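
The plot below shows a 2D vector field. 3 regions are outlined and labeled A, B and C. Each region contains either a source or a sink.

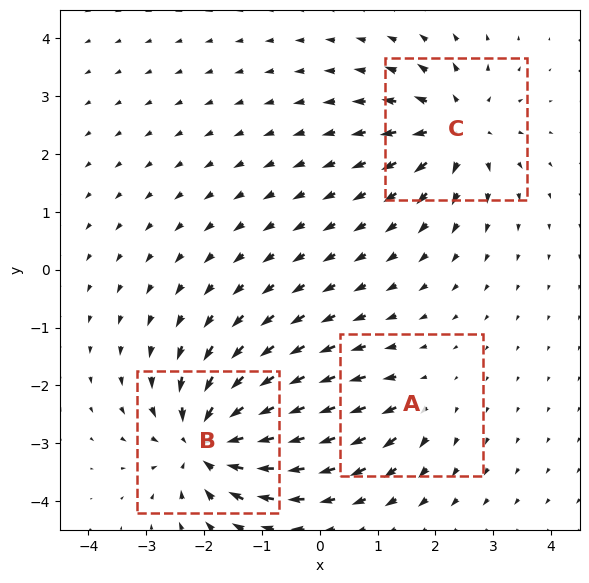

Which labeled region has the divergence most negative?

B

Divergence at each region's feature centre — A: about +2, B: about -6, C: about +4. Region B is most negative.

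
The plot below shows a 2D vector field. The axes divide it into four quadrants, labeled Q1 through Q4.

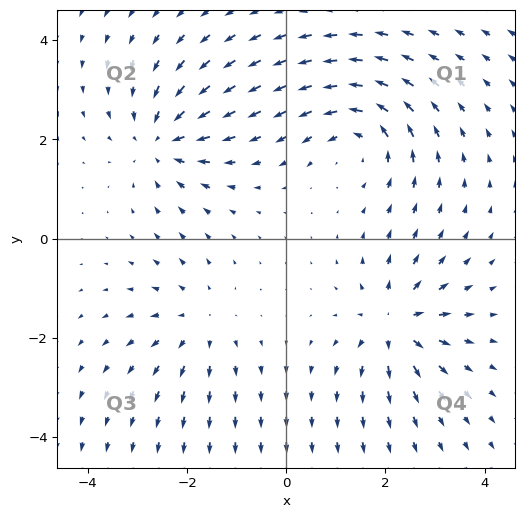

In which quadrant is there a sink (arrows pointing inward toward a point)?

The sink sits at approximately (-2.5, 2.0), which lies in quadrant Q2. The divergence there is about -4, negative as expected for a sink.

Q2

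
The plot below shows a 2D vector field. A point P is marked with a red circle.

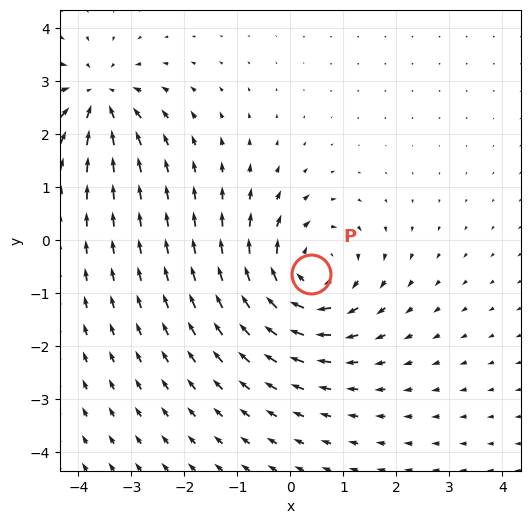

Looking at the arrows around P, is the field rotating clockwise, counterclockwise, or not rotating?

clockwise

Near P at (0.4, -0.6) the arrows circulate clockwise. The curl (z-component) there is about -5; negative curl means clockwise rotation.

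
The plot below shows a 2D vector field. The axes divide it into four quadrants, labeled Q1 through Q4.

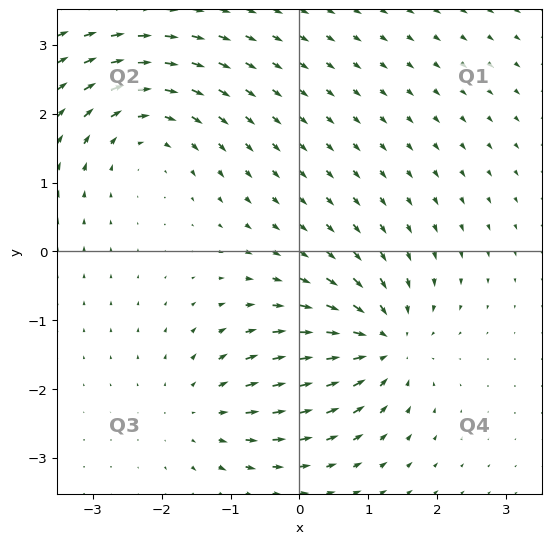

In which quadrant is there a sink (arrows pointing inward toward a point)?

Q4

The sink sits at approximately (1.2, -1.3), which lies in quadrant Q4. The divergence there is about -5, negative as expected for a sink.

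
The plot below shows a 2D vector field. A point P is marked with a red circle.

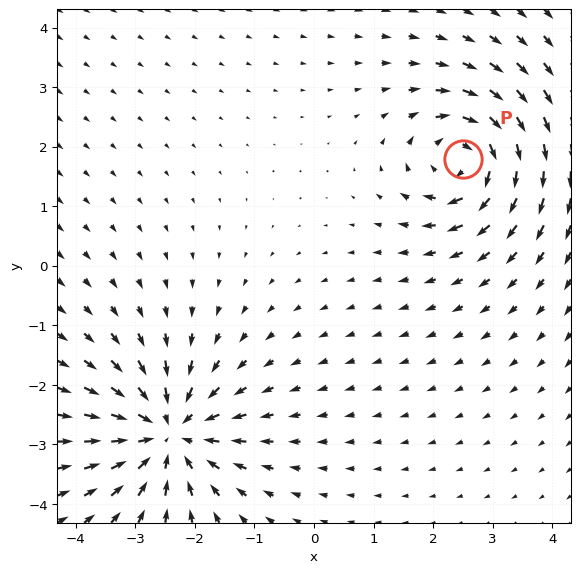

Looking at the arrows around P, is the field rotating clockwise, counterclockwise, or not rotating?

Near P at (2.5, 1.8) the arrows circulate clockwise. The curl (z-component) there is about -4; negative curl means clockwise rotation.

clockwise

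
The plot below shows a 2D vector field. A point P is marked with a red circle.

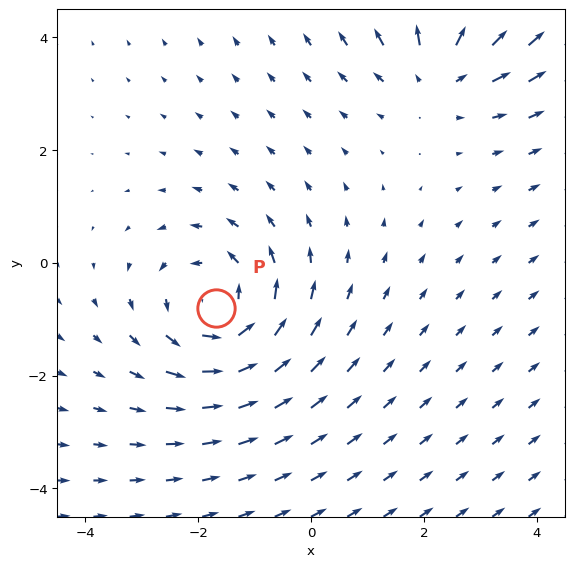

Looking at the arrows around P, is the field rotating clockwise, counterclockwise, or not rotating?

counterclockwise

Near P at (-1.7, -0.8) the arrows circulate counterclockwise. The curl (z-component) there is about +3; positive curl means counterclockwise rotation.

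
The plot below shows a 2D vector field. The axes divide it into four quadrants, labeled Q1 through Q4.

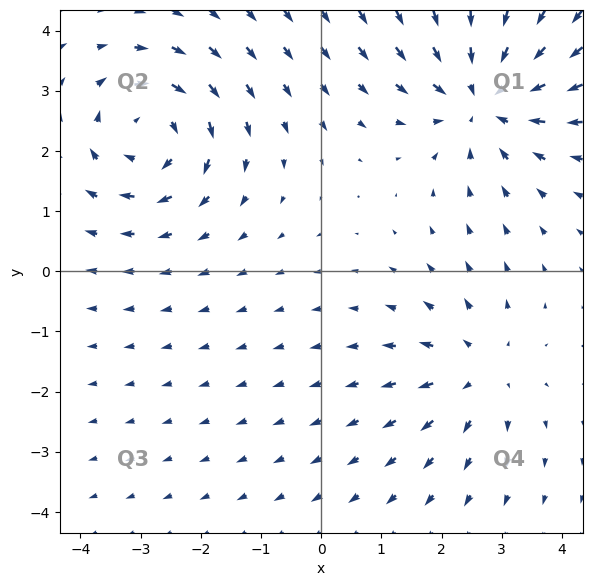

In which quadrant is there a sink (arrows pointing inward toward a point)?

Q1

The sink sits at approximately (2.7, 2.9), which lies in quadrant Q1. The divergence there is about -4, negative as expected for a sink.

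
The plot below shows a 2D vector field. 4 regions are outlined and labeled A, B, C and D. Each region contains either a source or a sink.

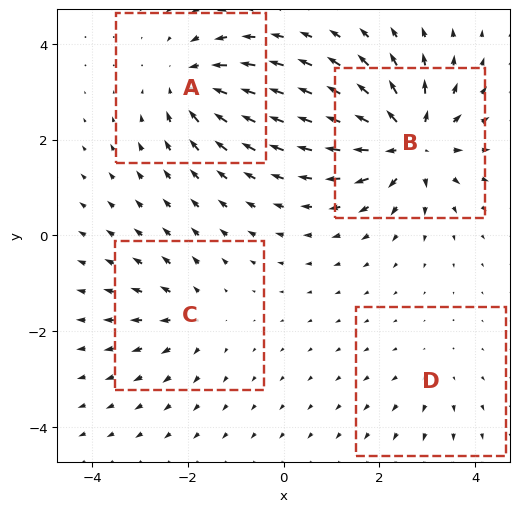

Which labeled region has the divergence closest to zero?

Divergence at each region's feature centre — A: about -5, B: about +8, C: about +4, D: about +2. Region D is closest to zero.

D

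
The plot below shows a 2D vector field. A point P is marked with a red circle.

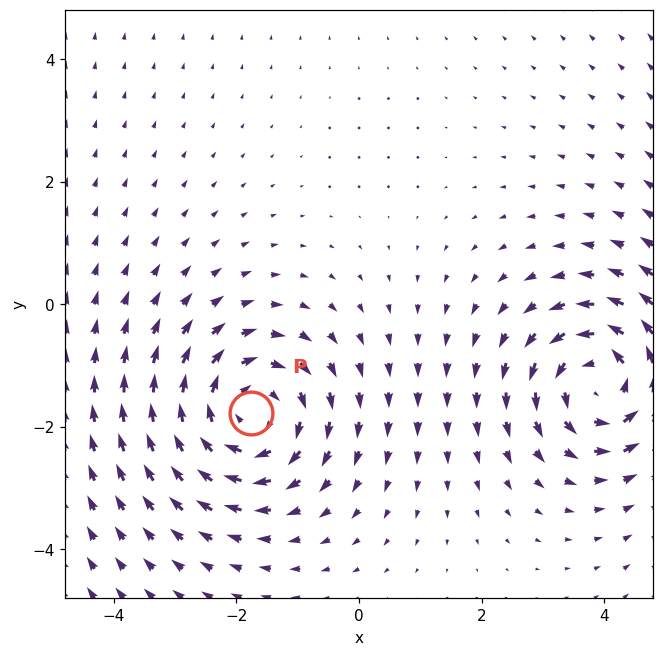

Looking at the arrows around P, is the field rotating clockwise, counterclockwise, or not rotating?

clockwise

Near P at (-1.8, -1.8) the arrows circulate clockwise. The curl (z-component) there is about -3; negative curl means clockwise rotation.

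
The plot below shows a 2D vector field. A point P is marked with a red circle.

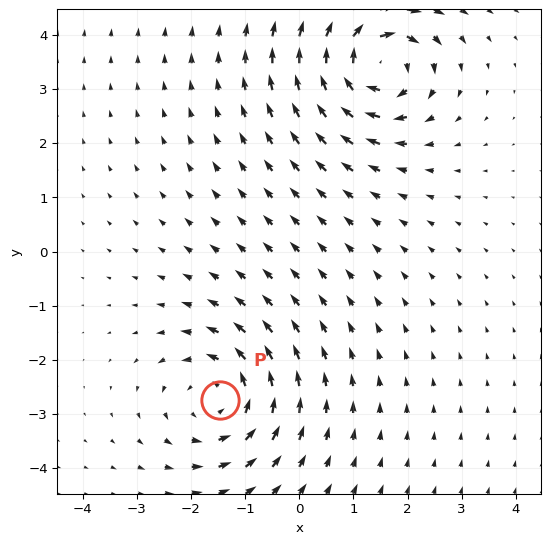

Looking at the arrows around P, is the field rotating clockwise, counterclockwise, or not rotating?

Near P at (-1.5, -2.7) the arrows circulate counterclockwise. The curl (z-component) there is about +4; positive curl means counterclockwise rotation.

counterclockwise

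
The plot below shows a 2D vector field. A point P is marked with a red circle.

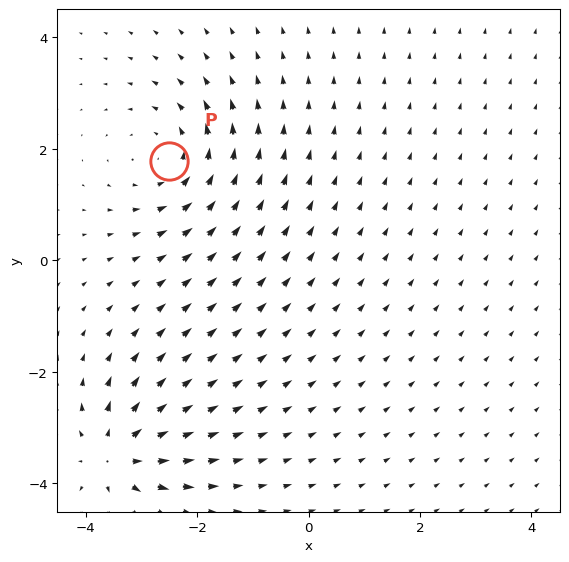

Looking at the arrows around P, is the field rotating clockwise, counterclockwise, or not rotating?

counterclockwise

Near P at (-2.5, 1.8) the arrows circulate counterclockwise. The curl (z-component) there is about +4; positive curl means counterclockwise rotation.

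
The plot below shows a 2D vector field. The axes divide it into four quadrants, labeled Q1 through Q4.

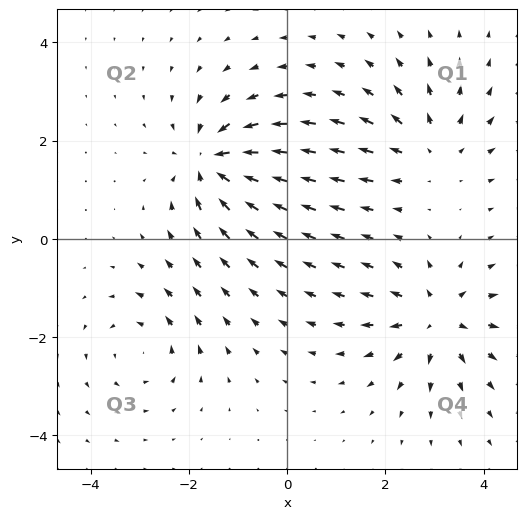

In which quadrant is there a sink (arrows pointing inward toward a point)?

The sink sits at approximately (-1.5, 1.6), which lies in quadrant Q2. The divergence there is about -6, negative as expected for a sink.

Q2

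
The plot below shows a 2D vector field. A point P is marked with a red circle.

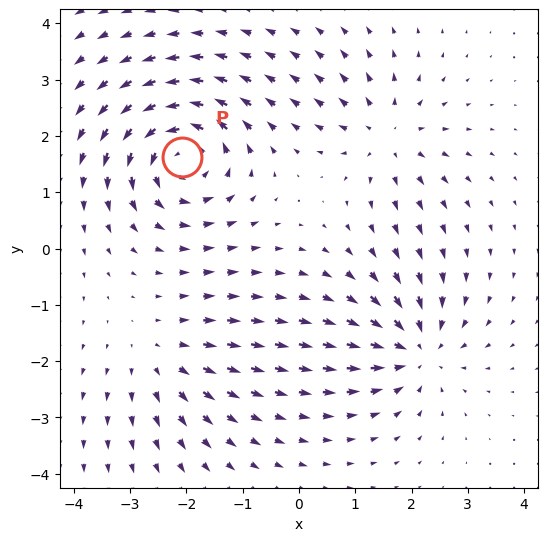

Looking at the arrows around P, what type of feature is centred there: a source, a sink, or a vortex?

At P (-2.1, 1.6) the arrows circulate counterclockwise. Divergence ≈0, curl about +5 — near-zero divergence with nonzero curl is a vortex.

vortex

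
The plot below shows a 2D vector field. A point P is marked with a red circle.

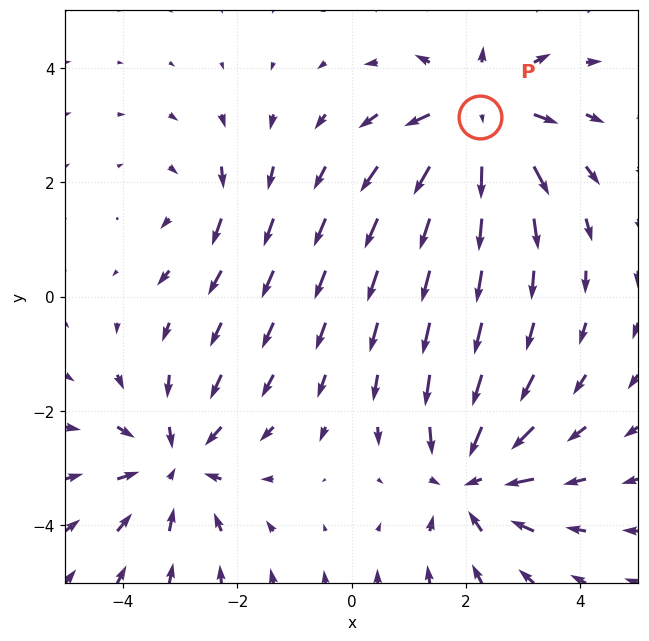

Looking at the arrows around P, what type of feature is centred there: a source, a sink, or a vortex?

At P (2.2, 3.1) the arrows spread outward. Divergence about +5, curl ≈0 — positive divergence with near-zero curl is a source.

source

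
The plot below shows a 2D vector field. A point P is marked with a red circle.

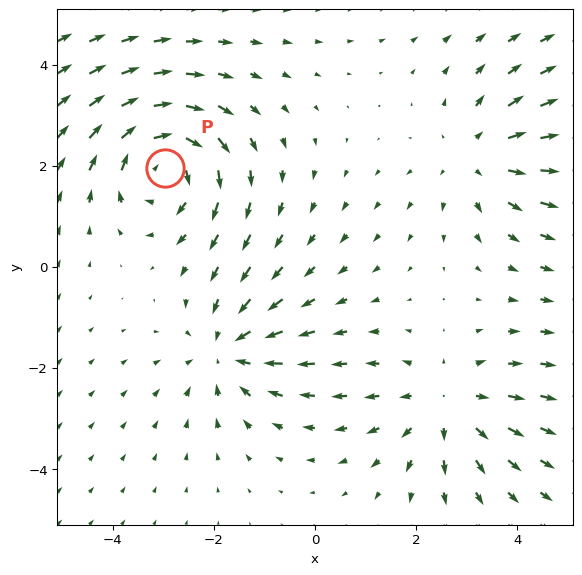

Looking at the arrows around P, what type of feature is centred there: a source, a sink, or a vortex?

At P (-3.0, 1.9) the arrows circulate clockwise. Divergence ≈0, curl about -4 — near-zero divergence with nonzero curl is a vortex.

vortex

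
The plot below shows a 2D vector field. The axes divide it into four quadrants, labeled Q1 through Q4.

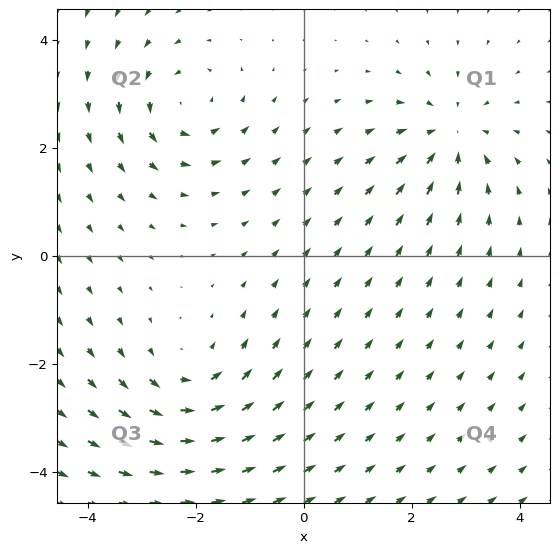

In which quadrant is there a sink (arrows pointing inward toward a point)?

Q1

The sink sits at approximately (2.7, 2.2), which lies in quadrant Q1. The divergence there is about -5, negative as expected for a sink.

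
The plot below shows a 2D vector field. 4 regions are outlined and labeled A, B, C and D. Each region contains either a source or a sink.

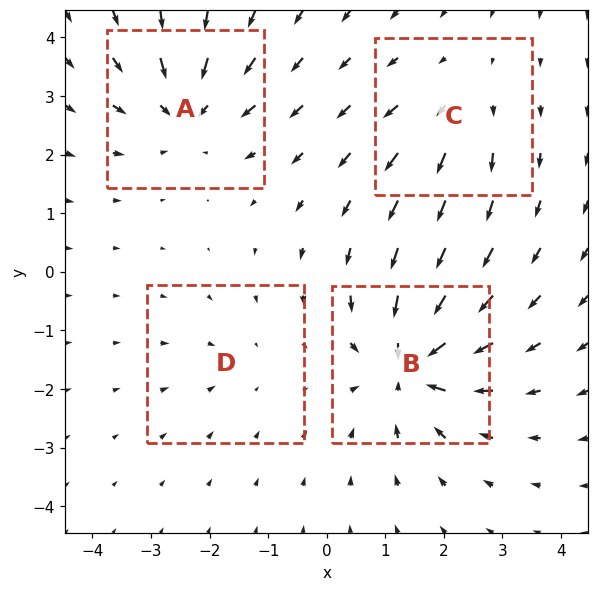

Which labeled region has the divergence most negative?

Divergence at each region's feature centre — A: about -6, B: about -8, C: about +4, D: about -2. Region B is most negative.

B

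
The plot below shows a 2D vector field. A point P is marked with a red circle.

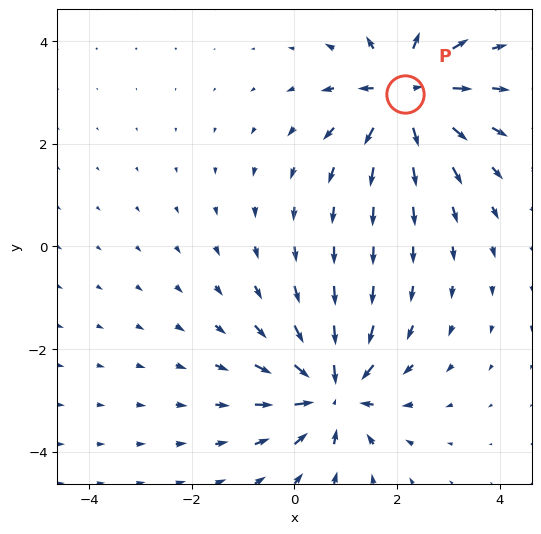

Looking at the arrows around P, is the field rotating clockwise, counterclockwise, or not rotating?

Near P at (2.2, 3.0) the arrows show no circulation. The curl there is ≈0.

not rotating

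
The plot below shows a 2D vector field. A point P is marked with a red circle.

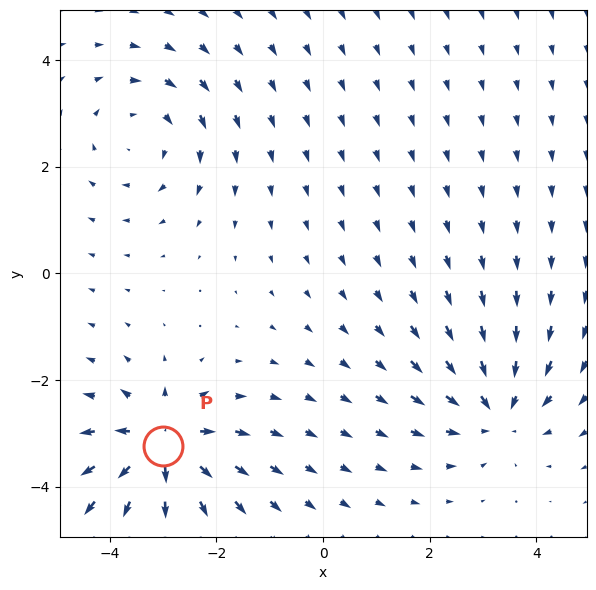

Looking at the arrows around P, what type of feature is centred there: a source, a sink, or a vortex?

source

At P (-3.0, -3.2) the arrows spread outward. Divergence about +6, curl ≈0 — positive divergence with near-zero curl is a source.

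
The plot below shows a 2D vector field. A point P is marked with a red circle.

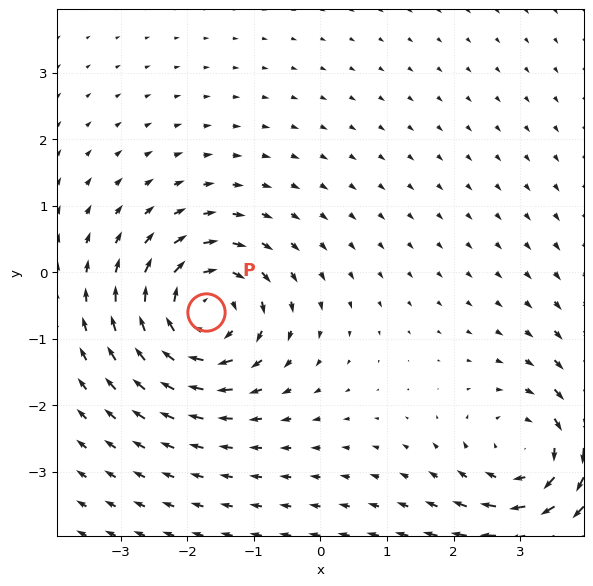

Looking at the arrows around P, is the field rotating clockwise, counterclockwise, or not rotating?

clockwise

Near P at (-1.7, -0.6) the arrows circulate clockwise. The curl (z-component) there is about -5; negative curl means clockwise rotation.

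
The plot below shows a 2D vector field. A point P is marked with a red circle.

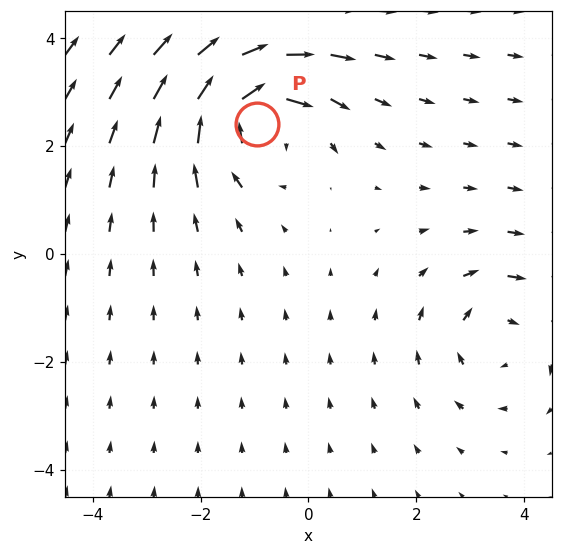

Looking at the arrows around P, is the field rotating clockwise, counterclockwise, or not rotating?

clockwise

Near P at (-0.9, 2.4) the arrows circulate clockwise. The curl (z-component) there is about -5; negative curl means clockwise rotation.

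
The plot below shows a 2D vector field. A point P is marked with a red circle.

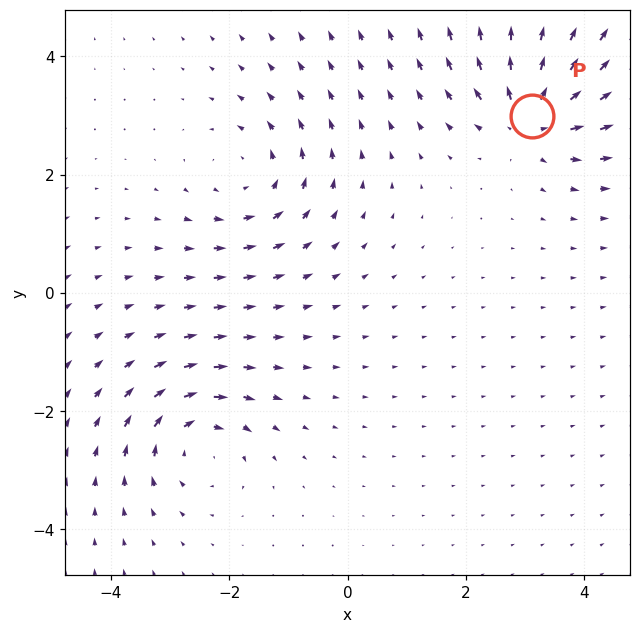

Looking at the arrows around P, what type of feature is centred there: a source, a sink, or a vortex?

source

At P (3.1, 3.0) the arrows spread outward. Divergence about +5, curl ≈0 — positive divergence with near-zero curl is a source.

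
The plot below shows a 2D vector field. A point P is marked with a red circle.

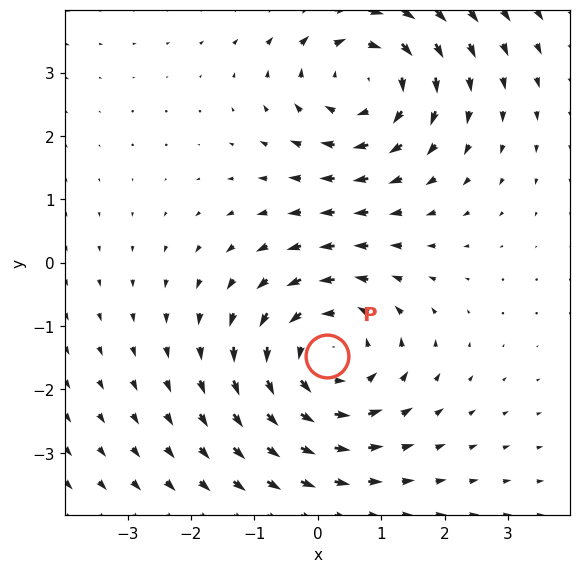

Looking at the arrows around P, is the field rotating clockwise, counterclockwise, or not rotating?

Near P at (0.1, -1.5) the arrows circulate counterclockwise. The curl (z-component) there is about +4; positive curl means counterclockwise rotation.

counterclockwise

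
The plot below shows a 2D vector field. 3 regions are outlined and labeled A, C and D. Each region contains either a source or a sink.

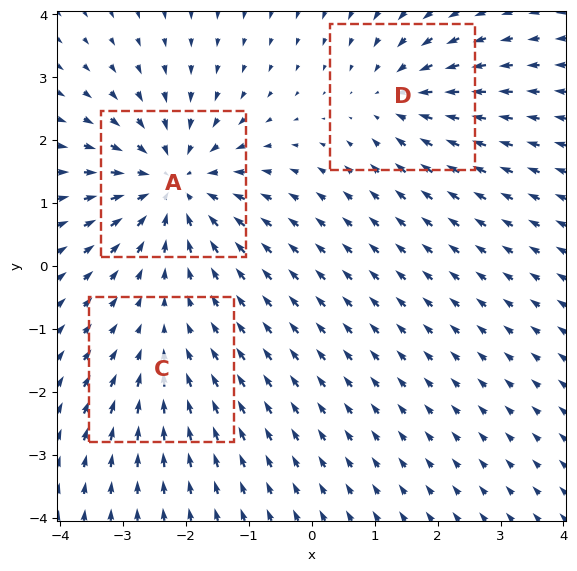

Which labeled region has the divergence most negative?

Divergence at each region's feature centre — A: about -5, C: about -2, D: about -3. Region A is most negative.

A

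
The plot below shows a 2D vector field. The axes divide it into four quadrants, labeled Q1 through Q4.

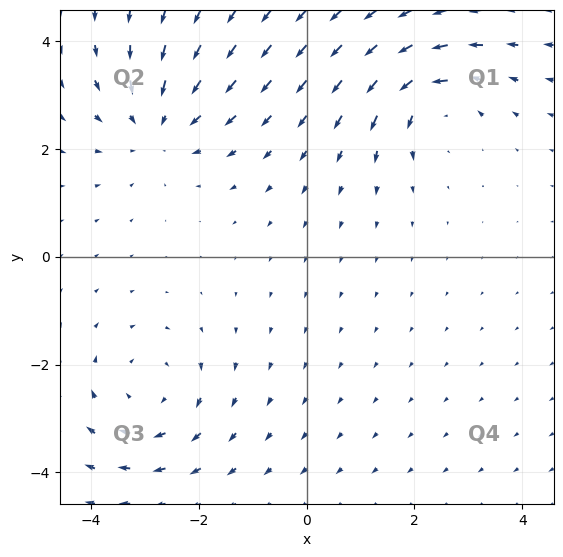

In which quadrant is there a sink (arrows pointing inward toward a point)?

The sink sits at approximately (-2.8, 2.4), which lies in quadrant Q2. The divergence there is about -4, negative as expected for a sink.

Q2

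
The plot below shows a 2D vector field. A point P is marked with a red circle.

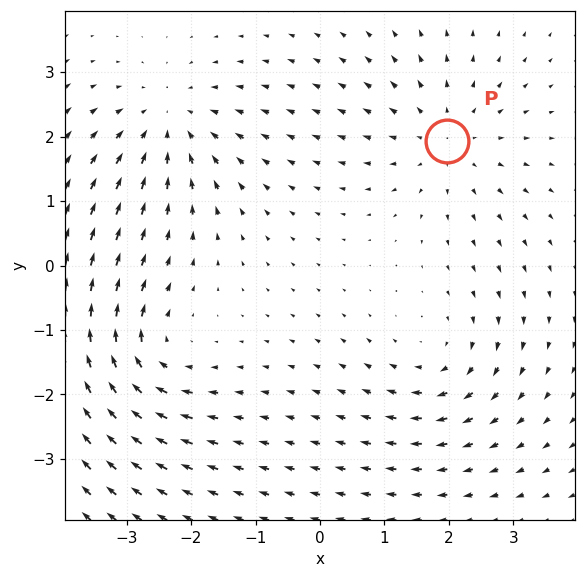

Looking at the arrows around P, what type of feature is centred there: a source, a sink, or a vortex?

At P (2.0, 1.9) the arrows spread outward. Divergence about +4, curl ≈0 — positive divergence with near-zero curl is a source.

source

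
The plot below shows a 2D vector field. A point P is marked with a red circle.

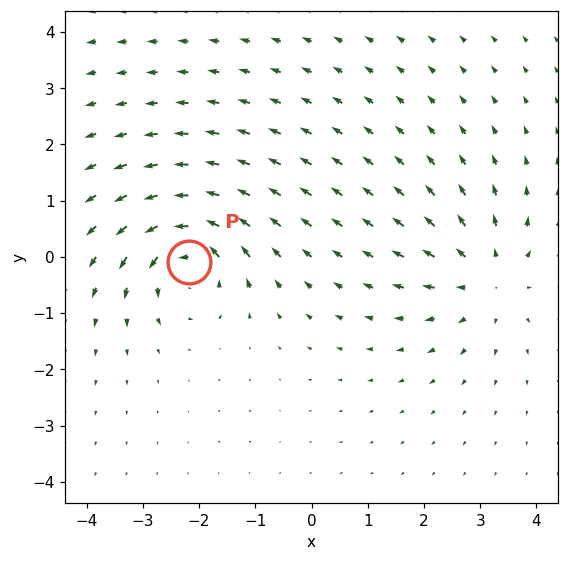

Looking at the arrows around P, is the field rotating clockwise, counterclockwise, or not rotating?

counterclockwise

Near P at (-2.2, -0.1) the arrows circulate counterclockwise. The curl (z-component) there is about +6; positive curl means counterclockwise rotation.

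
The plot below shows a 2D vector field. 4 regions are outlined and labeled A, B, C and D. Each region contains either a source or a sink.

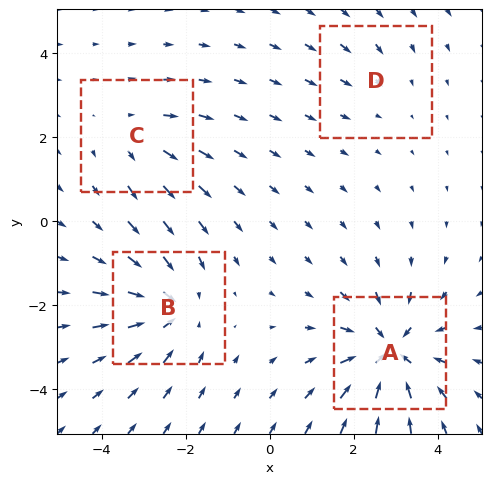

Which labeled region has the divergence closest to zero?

D

Divergence at each region's feature centre — A: about -7, B: about -5, C: about +3, D: about -2. Region D is closest to zero.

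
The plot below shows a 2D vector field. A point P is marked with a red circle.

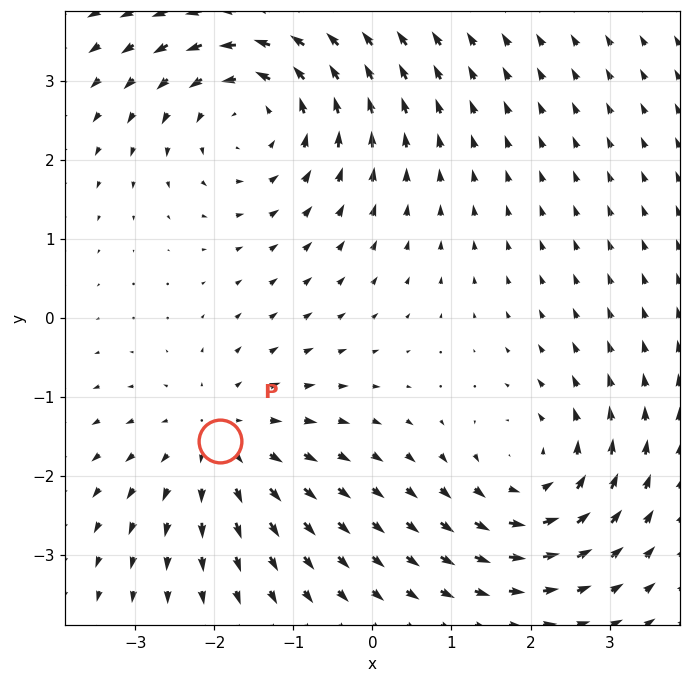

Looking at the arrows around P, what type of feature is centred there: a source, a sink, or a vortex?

source

At P (-1.9, -1.6) the arrows spread outward. Divergence about +3, curl ≈0 — positive divergence with near-zero curl is a source.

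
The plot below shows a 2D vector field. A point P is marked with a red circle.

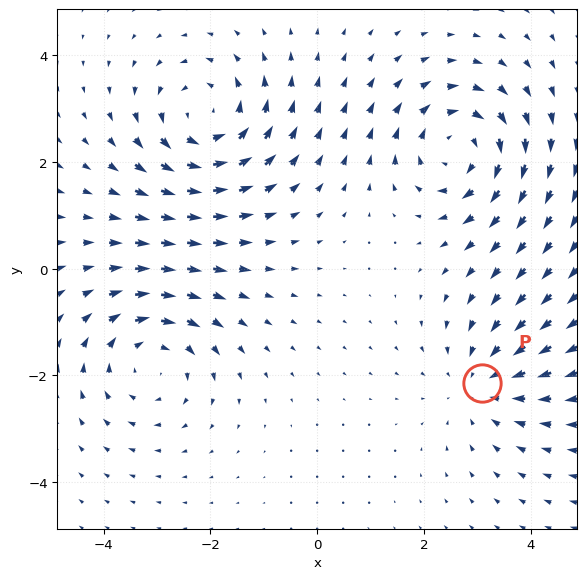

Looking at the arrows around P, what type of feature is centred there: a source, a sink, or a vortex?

At P (3.1, -2.1) the arrows converge inward. Divergence about -3, curl ≈0 — negative divergence with near-zero curl is a sink.

sink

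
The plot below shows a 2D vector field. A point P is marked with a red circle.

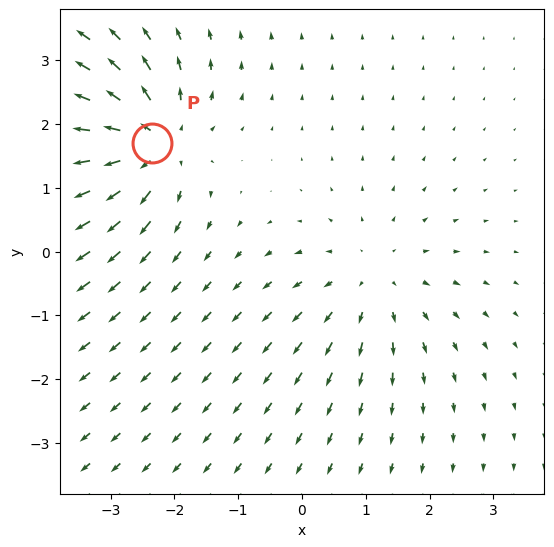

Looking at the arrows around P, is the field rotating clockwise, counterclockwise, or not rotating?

not rotating

Near P at (-2.3, 1.7) the arrows show no circulation. The curl there is ≈0.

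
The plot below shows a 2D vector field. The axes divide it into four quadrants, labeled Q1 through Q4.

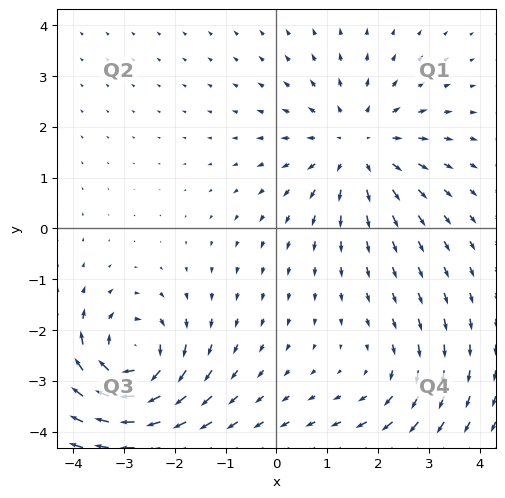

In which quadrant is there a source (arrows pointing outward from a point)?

The source sits at approximately (1.6, 1.6), which lies in quadrant Q1. The divergence there is about +4, positive as expected for a source.

Q1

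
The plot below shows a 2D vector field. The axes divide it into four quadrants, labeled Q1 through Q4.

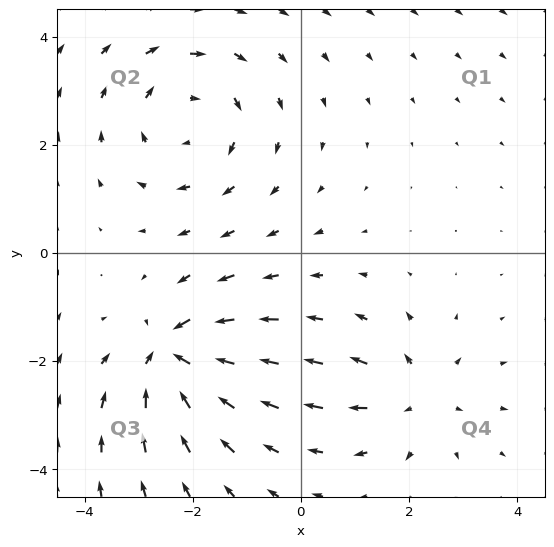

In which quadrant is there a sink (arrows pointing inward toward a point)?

Q3

The sink sits at approximately (-2.4, -1.9), which lies in quadrant Q3. The divergence there is about -6, negative as expected for a sink.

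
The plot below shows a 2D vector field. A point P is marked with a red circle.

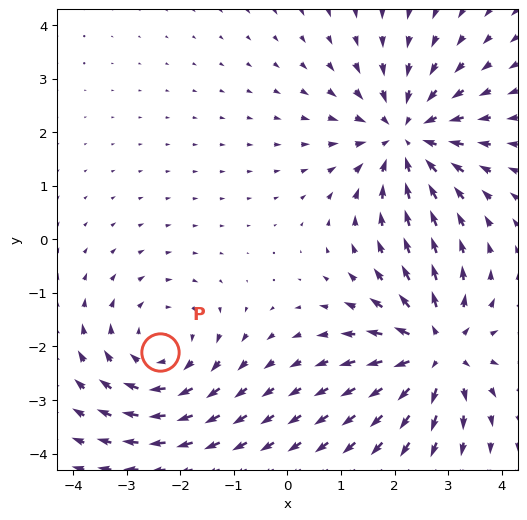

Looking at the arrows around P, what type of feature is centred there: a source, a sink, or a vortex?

At P (-2.4, -2.1) the arrows circulate clockwise. Divergence ≈0, curl about -3 — near-zero divergence with nonzero curl is a vortex.

vortex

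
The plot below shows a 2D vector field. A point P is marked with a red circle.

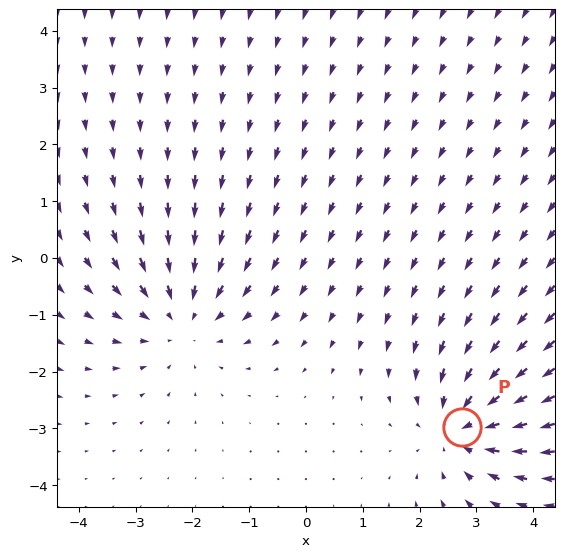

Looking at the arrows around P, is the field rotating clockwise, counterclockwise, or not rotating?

Near P at (2.7, -3.0) the arrows show no circulation. The curl there is ≈0.

not rotating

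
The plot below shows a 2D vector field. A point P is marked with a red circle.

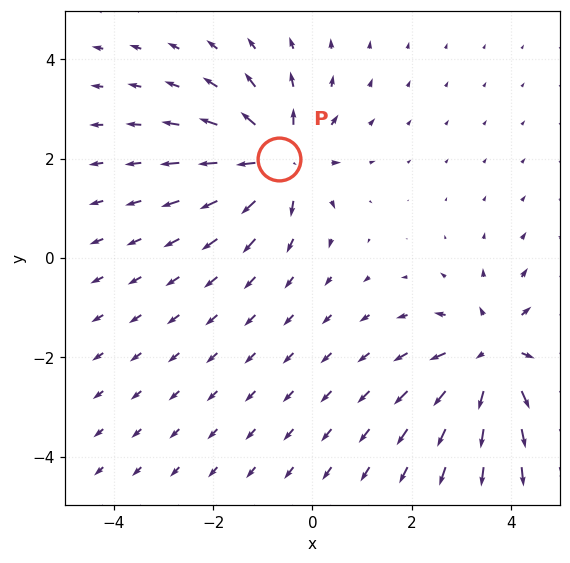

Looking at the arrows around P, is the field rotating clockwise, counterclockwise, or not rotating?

not rotating

Near P at (-0.7, 2.0) the arrows show no circulation. The curl there is ≈0.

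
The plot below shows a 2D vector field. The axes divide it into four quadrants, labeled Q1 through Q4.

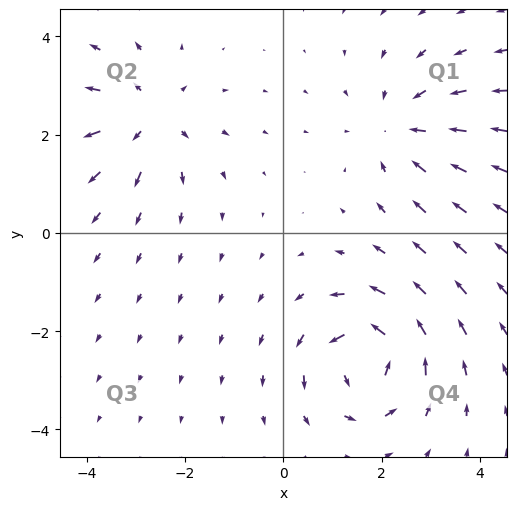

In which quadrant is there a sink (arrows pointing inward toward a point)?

The sink sits at approximately (2.4, 2.1), which lies in quadrant Q1. The divergence there is about -3, negative as expected for a sink.

Q1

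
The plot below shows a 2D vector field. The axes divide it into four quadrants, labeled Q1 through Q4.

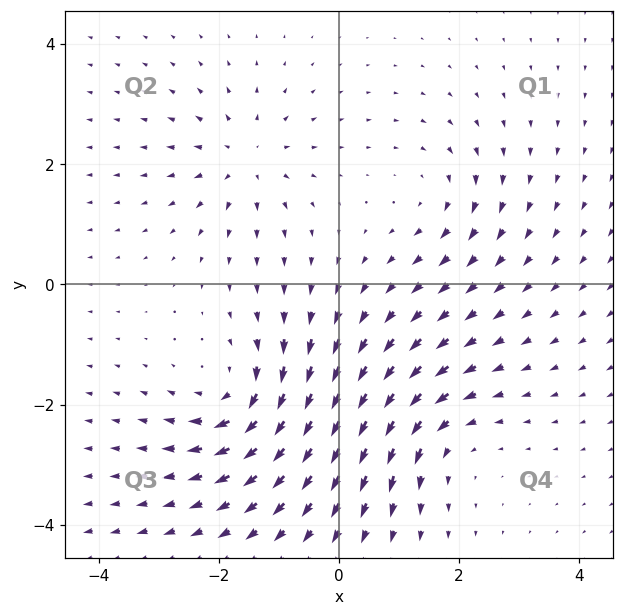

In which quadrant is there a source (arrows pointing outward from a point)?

Q2

The source sits at approximately (-1.6, 2.1), which lies in quadrant Q2. The divergence there is about +4, positive as expected for a source.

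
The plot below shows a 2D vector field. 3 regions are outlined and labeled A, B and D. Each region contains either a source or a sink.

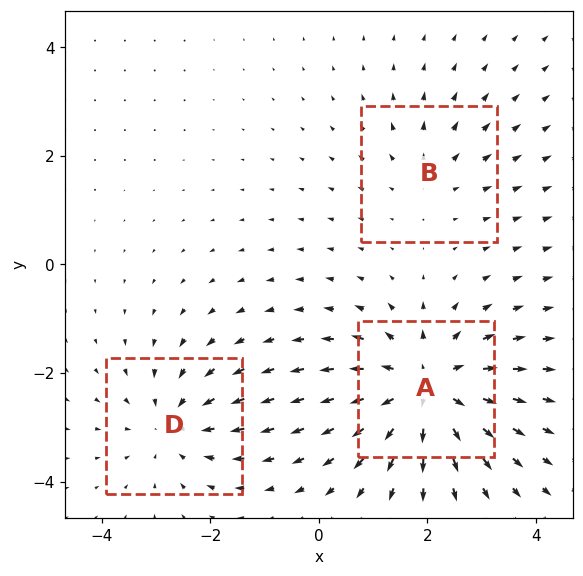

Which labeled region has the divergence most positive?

A

Divergence at each region's feature centre — A: about +5, B: about +2, D: about -3. Region A is most positive.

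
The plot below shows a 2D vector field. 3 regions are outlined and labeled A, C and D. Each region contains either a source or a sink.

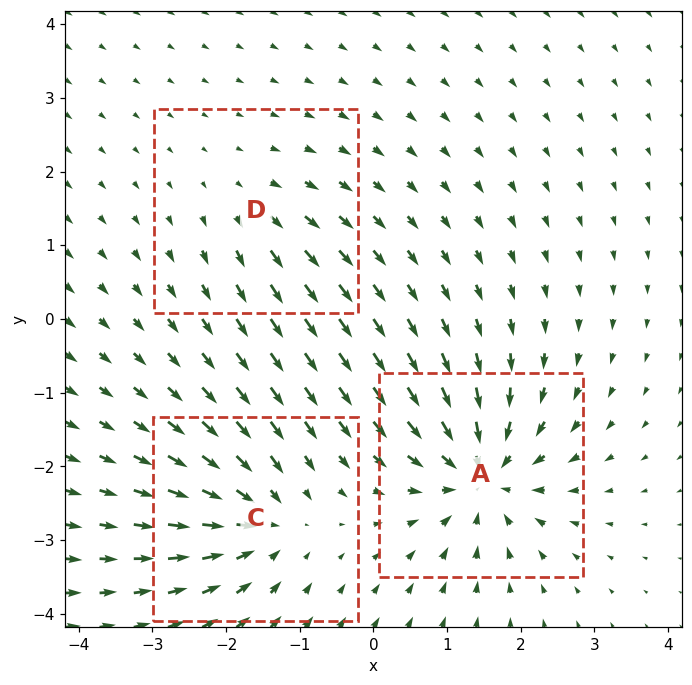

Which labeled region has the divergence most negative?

A

Divergence at each region's feature centre — A: about -6, C: about -4, D: about +2. Region A is most negative.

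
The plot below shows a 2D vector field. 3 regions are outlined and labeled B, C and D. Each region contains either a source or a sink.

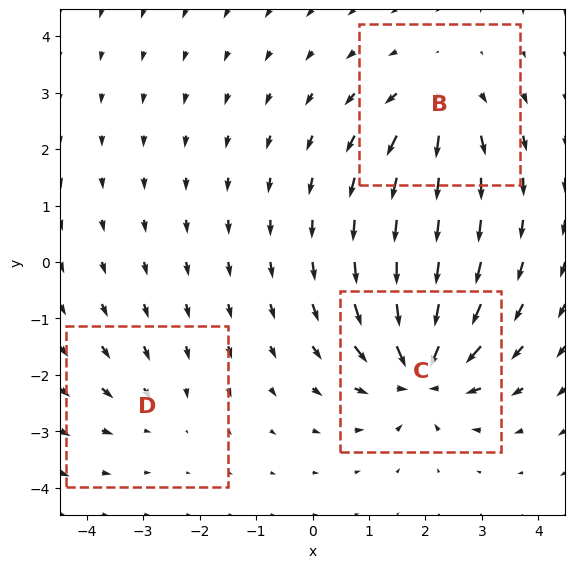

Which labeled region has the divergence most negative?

C

Divergence at each region's feature centre — B: about +4, C: about -6, D: about -2. Region C is most negative.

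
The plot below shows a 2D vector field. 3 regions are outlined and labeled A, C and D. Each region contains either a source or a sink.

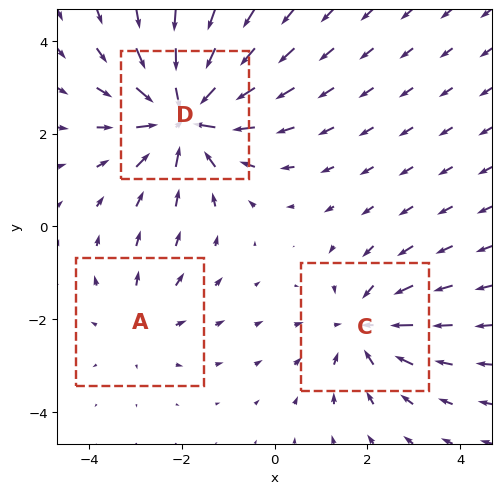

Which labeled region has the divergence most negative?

Divergence at each region's feature centre — A: about +2, C: about -3, D: about -5. Region D is most negative.

D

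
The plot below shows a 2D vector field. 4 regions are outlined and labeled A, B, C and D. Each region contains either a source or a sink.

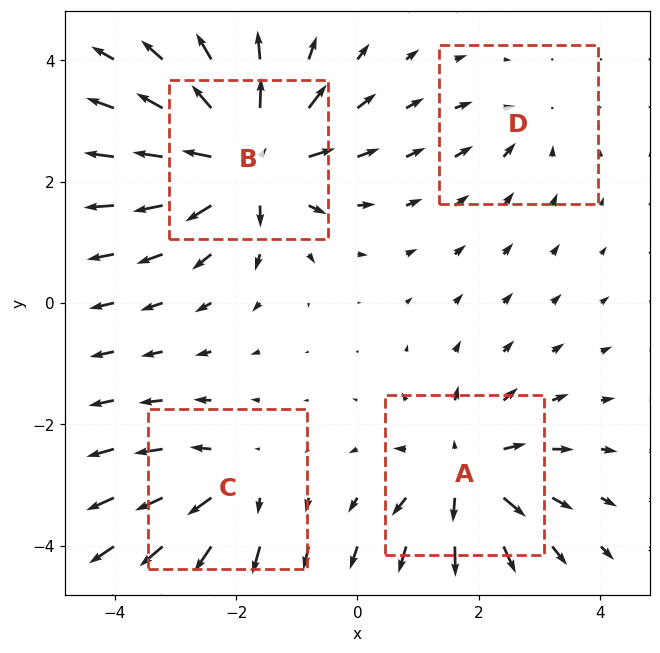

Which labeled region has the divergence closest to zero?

Divergence at each region's feature centre — A: about +6, B: about +8, C: about +4, D: about -2. Region D is closest to zero.

D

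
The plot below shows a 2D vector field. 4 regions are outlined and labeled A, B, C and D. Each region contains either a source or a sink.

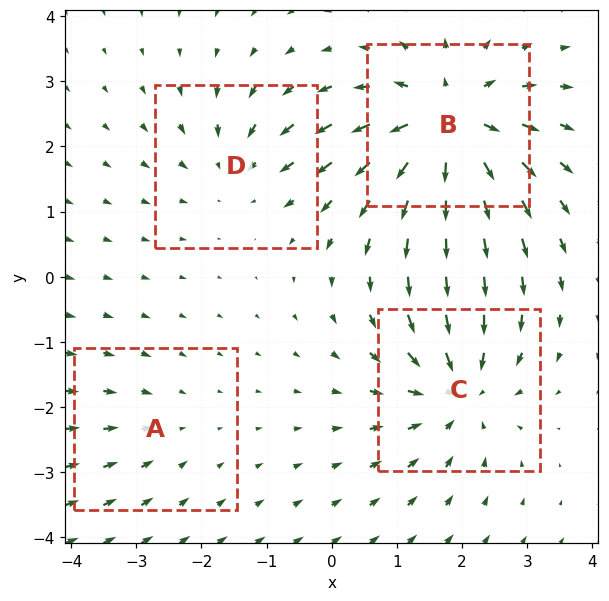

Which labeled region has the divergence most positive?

B

Divergence at each region's feature centre — A: about -2, B: about +8, C: about -6, D: about -4. Region B is most positive.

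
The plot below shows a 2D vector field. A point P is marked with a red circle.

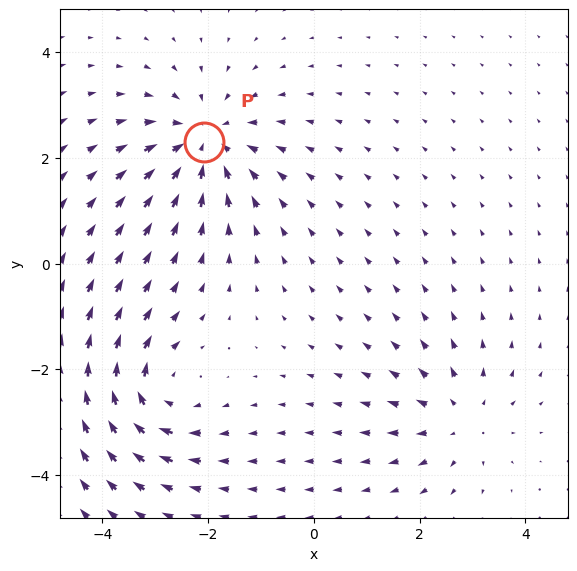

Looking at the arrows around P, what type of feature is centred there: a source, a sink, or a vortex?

At P (-2.1, 2.3) the arrows converge inward. Divergence about -4, curl ≈0 — negative divergence with near-zero curl is a sink.

sink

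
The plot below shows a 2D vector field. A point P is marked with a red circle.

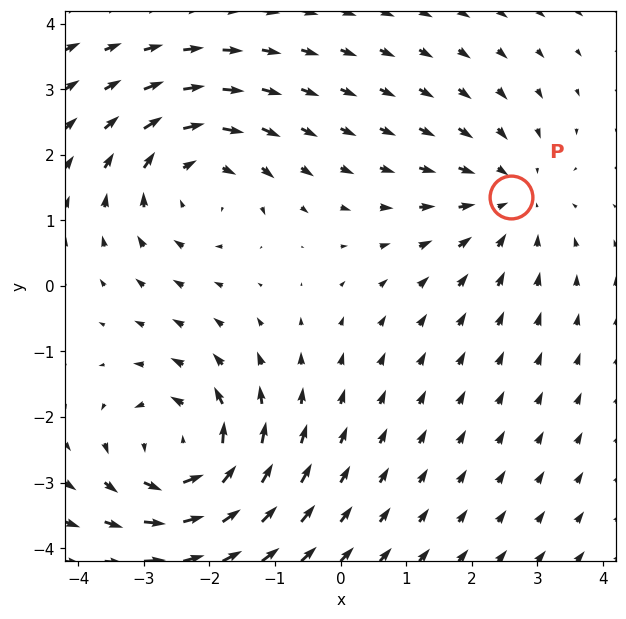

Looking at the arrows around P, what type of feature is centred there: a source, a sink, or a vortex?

At P (2.6, 1.4) the arrows converge inward. Divergence about -2, curl ≈0 — negative divergence with near-zero curl is a sink.

sink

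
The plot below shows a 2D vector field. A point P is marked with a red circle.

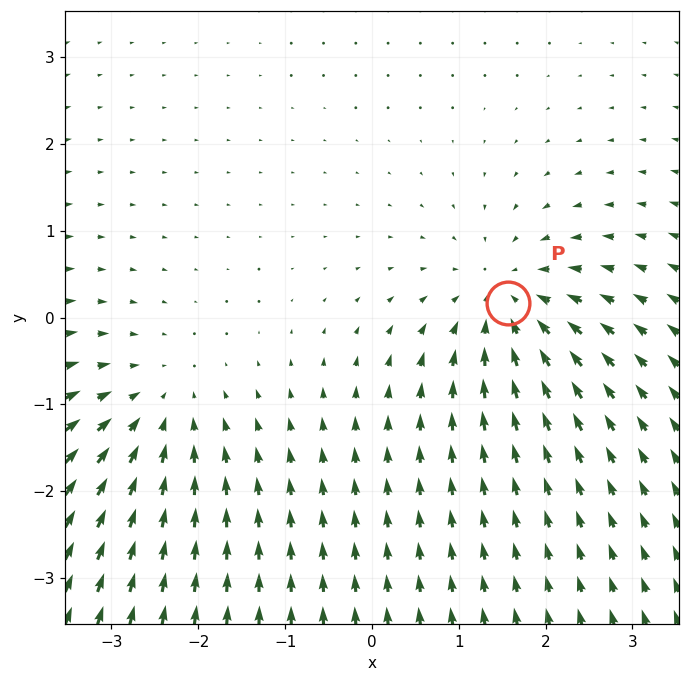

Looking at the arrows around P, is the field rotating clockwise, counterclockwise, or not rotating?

not rotating

Near P at (1.6, 0.2) the arrows show no circulation. The curl there is ≈0.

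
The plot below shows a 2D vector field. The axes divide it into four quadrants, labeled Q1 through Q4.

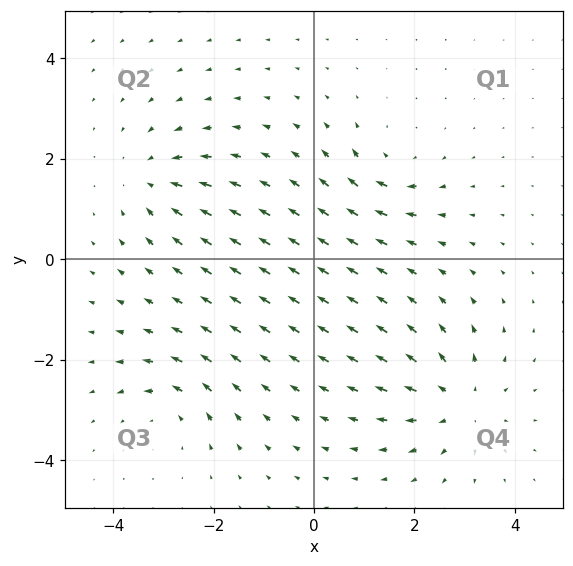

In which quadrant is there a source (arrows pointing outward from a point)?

Q4

The source sits at approximately (2.9, -2.8), which lies in quadrant Q4. The divergence there is about +4, positive as expected for a source.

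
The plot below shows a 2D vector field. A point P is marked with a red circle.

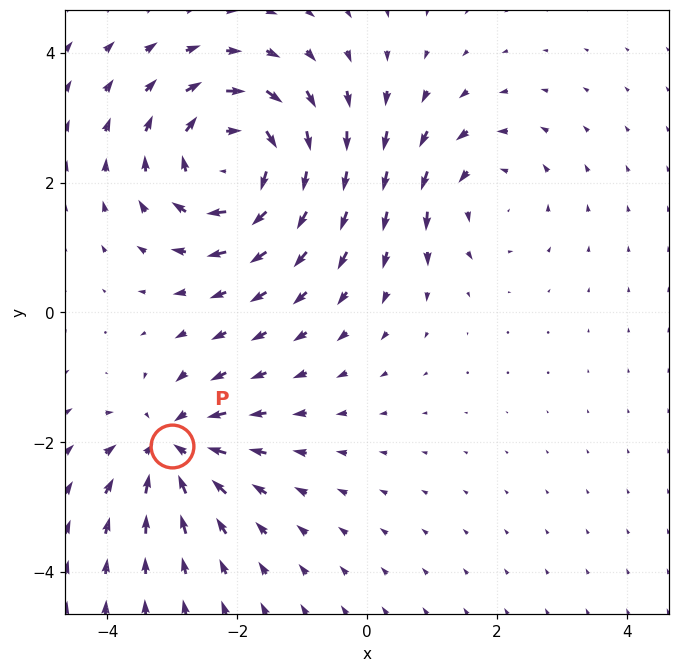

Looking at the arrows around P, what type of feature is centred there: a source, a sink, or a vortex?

At P (-3.0, -2.1) the arrows converge inward. Divergence about -4, curl ≈0 — negative divergence with near-zero curl is a sink.

sink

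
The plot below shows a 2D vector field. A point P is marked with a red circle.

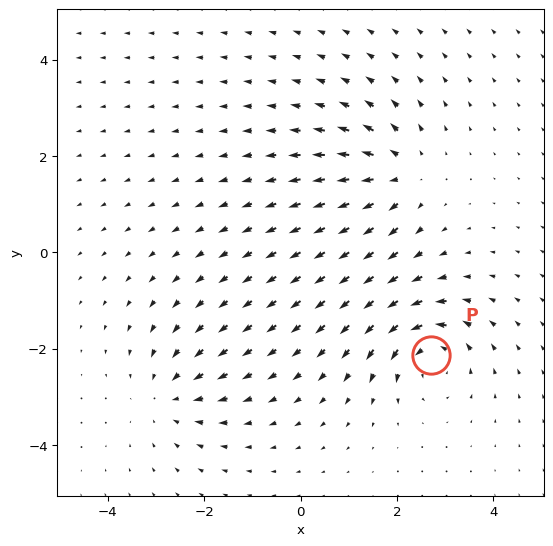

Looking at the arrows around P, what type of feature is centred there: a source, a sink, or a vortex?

At P (2.7, -2.1) the arrows circulate counterclockwise. Divergence ≈0, curl about +7 — near-zero divergence with nonzero curl is a vortex.

vortex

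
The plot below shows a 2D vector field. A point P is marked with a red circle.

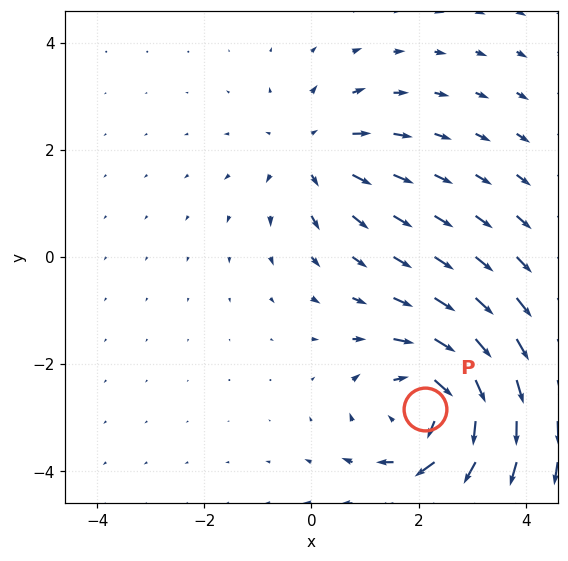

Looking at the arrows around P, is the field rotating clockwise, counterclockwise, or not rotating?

clockwise

Near P at (2.1, -2.8) the arrows circulate clockwise. The curl (z-component) there is about -4; negative curl means clockwise rotation.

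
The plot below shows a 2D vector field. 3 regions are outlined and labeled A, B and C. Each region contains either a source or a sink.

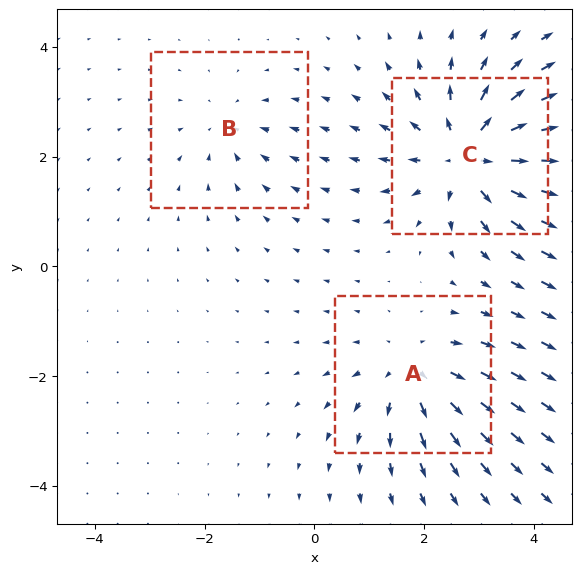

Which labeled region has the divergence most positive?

Divergence at each region's feature centre — A: about +3, B: about -2, C: about +5. Region C is most positive.

C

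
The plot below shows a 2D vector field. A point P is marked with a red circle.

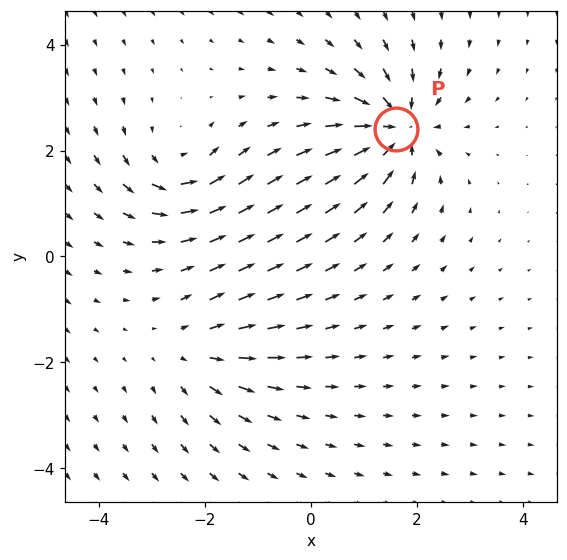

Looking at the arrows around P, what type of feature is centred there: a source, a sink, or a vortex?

At P (1.6, 2.4) the arrows converge inward. Divergence about -5, curl ≈0 — negative divergence with near-zero curl is a sink.

sink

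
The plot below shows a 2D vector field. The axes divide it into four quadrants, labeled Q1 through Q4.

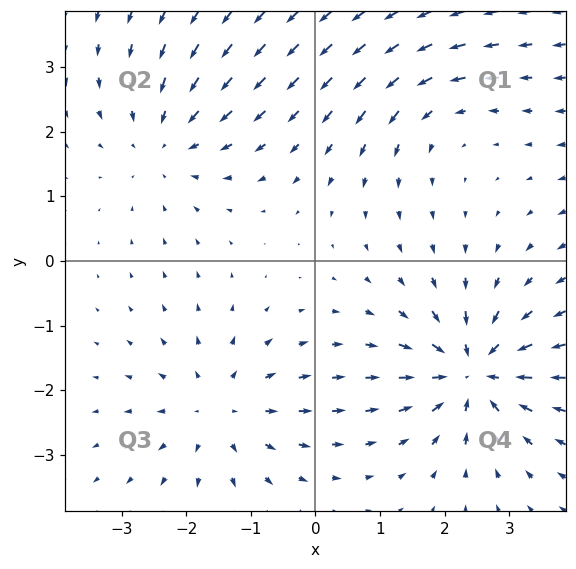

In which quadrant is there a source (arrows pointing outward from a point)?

Q3

The source sits at approximately (-1.5, -2.3), which lies in quadrant Q3. The divergence there is about +4, positive as expected for a source.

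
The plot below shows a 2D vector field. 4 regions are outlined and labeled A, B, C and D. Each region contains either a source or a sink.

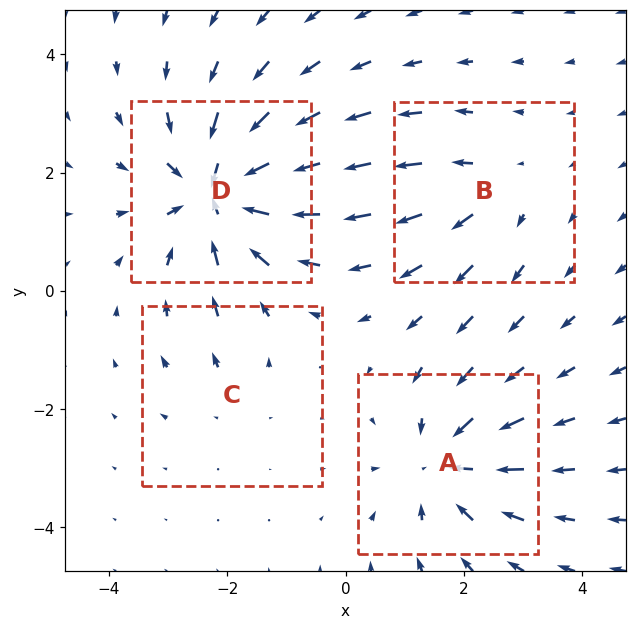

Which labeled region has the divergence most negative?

Divergence at each region's feature centre — A: about -5, B: about +3, C: about +2, D: about -7. Region D is most negative.

D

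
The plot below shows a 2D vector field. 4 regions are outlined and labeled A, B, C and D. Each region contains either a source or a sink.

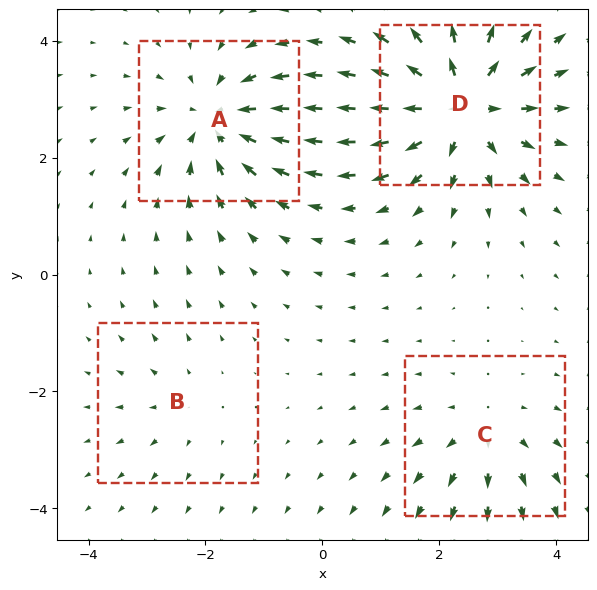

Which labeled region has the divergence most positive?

D

Divergence at each region's feature centre — A: about -6, B: about +2, C: about +4, D: about +7. Region D is most positive.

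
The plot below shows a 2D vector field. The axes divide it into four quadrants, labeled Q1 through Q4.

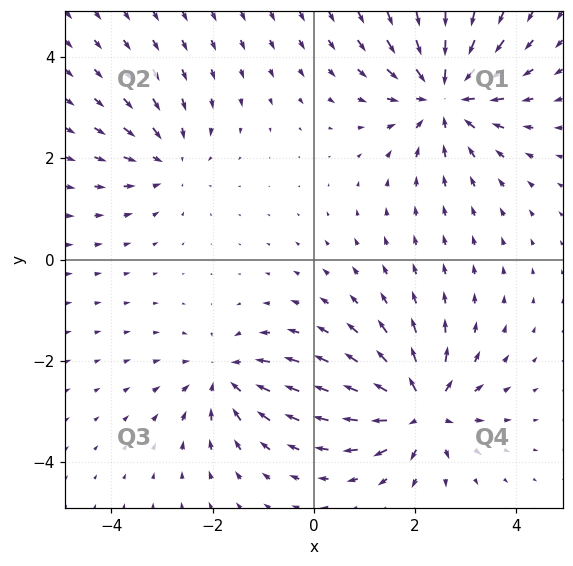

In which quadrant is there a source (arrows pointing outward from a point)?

The source sits at approximately (2.1, -3.0), which lies in quadrant Q4. The divergence there is about +6, positive as expected for a source.

Q4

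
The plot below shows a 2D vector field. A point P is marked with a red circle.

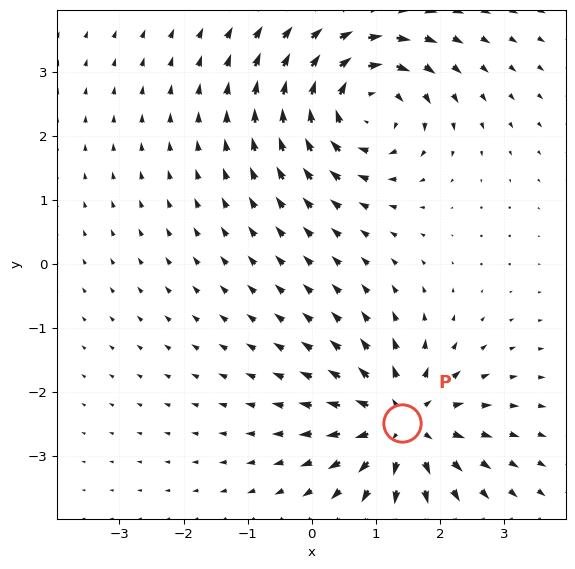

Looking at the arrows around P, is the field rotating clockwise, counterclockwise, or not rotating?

Near P at (1.4, -2.5) the arrows show no circulation. The curl there is ≈0.

not rotating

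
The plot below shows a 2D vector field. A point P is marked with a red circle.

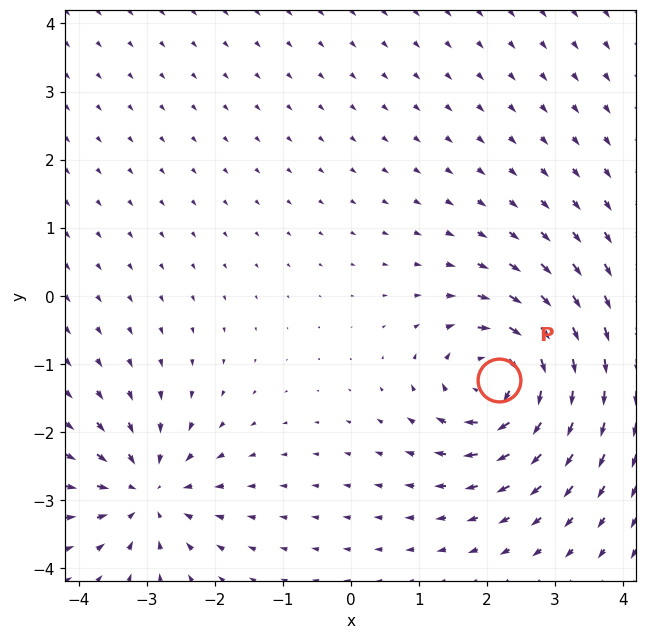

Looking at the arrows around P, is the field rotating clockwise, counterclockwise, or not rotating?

Near P at (2.2, -1.2) the arrows circulate clockwise. The curl (z-component) there is about -7; negative curl means clockwise rotation.

clockwise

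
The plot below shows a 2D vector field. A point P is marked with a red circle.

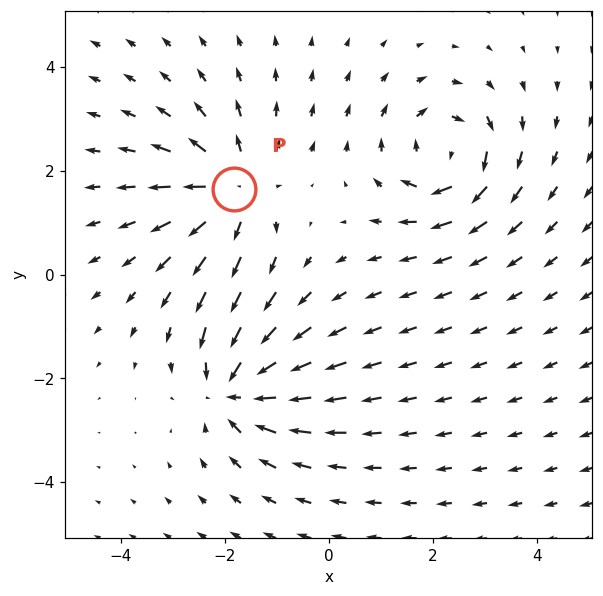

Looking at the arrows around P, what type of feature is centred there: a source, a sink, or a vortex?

At P (-1.8, 1.6) the arrows spread outward. Divergence about +5, curl ≈0 — positive divergence with near-zero curl is a source.

source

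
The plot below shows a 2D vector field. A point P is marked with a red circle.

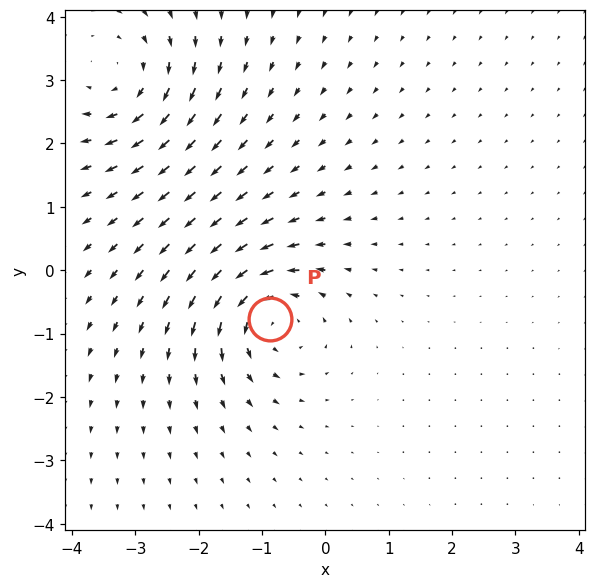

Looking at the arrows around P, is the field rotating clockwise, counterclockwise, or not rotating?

counterclockwise

Near P at (-0.9, -0.8) the arrows circulate counterclockwise. The curl (z-component) there is about +4; positive curl means counterclockwise rotation.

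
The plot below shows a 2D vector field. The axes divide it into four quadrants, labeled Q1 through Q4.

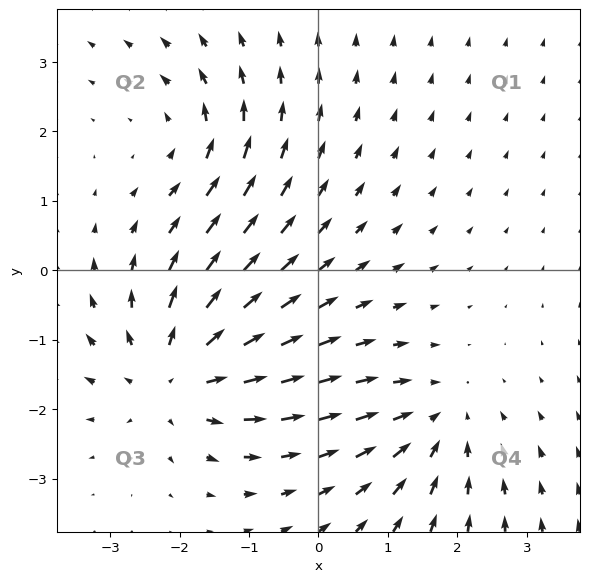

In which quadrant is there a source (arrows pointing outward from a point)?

The source sits at approximately (-2.1, -1.5), which lies in quadrant Q3. The divergence there is about +4, positive as expected for a source.

Q3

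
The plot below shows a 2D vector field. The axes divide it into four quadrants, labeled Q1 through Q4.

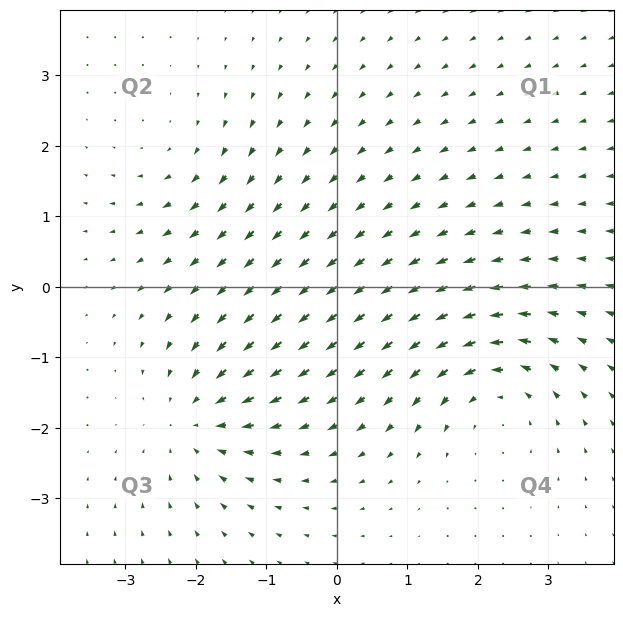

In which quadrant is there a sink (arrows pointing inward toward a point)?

Q3

The sink sits at approximately (-2.0, -1.9), which lies in quadrant Q3. The divergence there is about -5, negative as expected for a sink.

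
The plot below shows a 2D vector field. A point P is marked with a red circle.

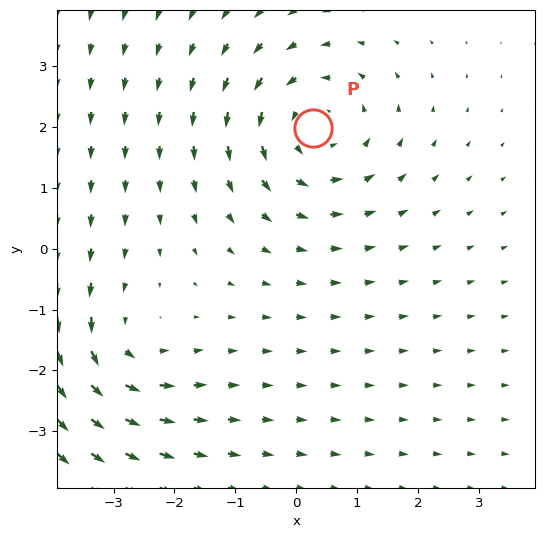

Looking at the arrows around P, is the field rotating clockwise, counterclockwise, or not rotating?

counterclockwise

Near P at (0.3, 2.0) the arrows circulate counterclockwise. The curl (z-component) there is about +3; positive curl means counterclockwise rotation.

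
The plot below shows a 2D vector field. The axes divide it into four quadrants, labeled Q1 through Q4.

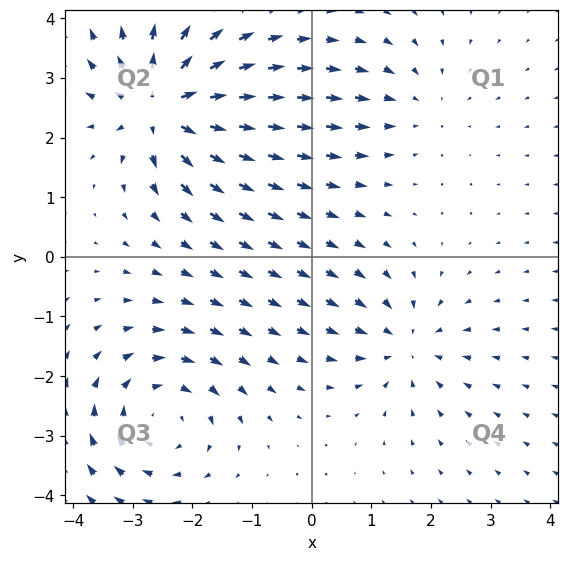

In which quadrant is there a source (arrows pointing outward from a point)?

The source sits at approximately (-2.5, 2.5), which lies in quadrant Q2. The divergence there is about +7, positive as expected for a source.

Q2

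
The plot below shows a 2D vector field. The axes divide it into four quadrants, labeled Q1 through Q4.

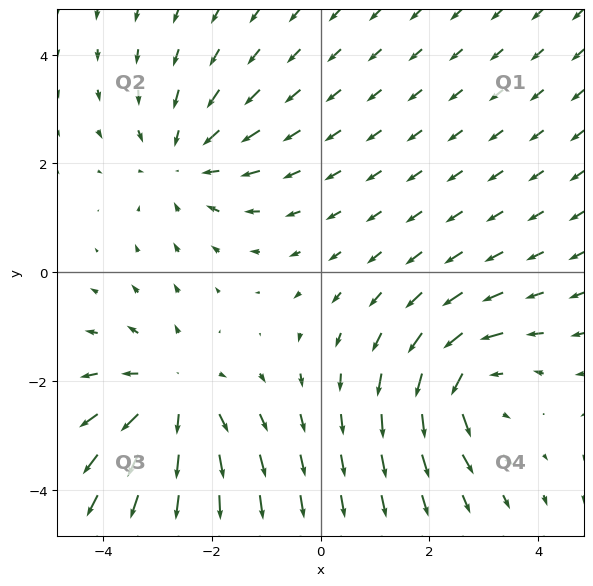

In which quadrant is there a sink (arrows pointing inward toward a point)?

Q2

The sink sits at approximately (-2.5, 2.1), which lies in quadrant Q2. The divergence there is about -2, negative as expected for a sink.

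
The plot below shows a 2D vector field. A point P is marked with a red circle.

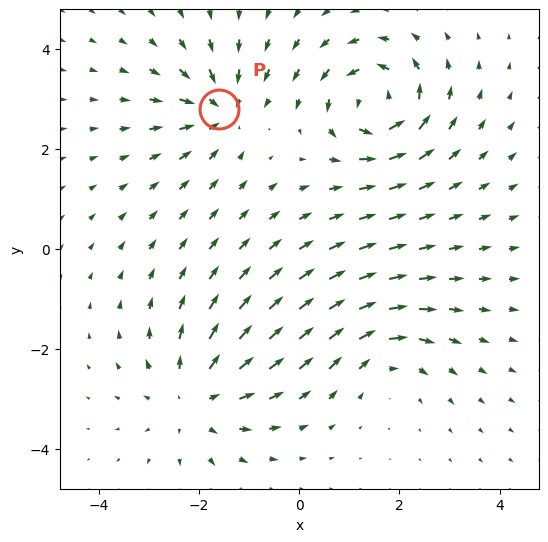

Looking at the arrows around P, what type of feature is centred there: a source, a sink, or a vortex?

sink

At P (-1.6, 2.8) the arrows converge inward. Divergence about -5, curl ≈0 — negative divergence with near-zero curl is a sink.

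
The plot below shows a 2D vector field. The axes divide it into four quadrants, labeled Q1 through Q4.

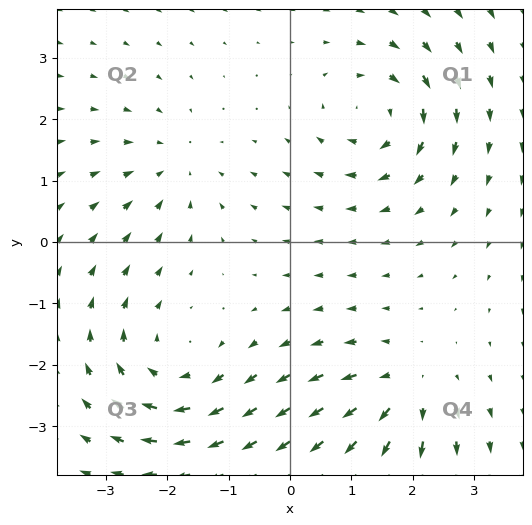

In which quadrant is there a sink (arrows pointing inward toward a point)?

The sink sits at approximately (-1.9, 1.2), which lies in quadrant Q2. The divergence there is about -3, negative as expected for a sink.

Q2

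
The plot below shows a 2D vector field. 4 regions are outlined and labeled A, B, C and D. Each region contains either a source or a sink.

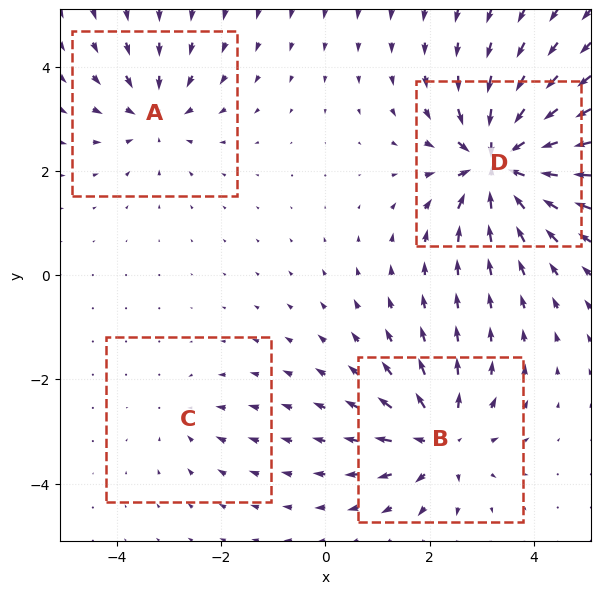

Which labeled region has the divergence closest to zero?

Divergence at each region's feature centre — A: about -4, B: about +5, C: about -2, D: about -8. Region C is closest to zero.

C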